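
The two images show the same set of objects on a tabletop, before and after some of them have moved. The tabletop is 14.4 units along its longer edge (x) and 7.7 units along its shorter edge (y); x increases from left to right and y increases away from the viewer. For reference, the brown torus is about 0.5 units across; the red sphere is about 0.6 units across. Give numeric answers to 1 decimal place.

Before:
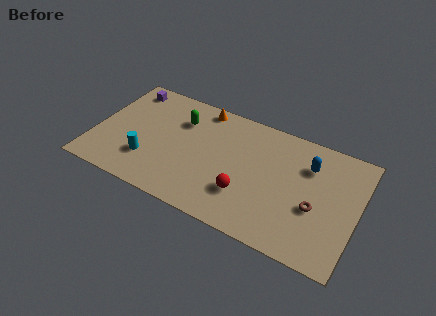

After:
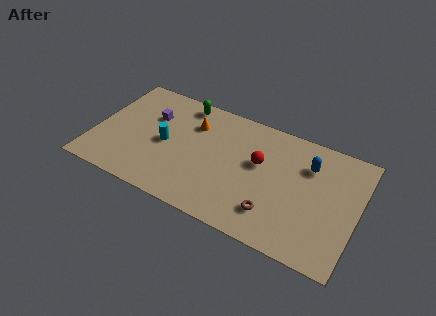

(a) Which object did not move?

the blue capsule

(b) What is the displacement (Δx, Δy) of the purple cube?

(1.6, -1.4)

The purple cube was at about (1.3, 6.6) and moved to about (2.9, 5.2).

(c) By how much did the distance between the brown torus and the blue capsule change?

+1.5

The distance was about 2.6 in the first image and 4.1 in the second, so they moved 1.5 units further apart.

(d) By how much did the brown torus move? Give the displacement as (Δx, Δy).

(-2.1, -1.3)

The brown torus started near (12.2, 3.1) and ended near (10.1, 1.8).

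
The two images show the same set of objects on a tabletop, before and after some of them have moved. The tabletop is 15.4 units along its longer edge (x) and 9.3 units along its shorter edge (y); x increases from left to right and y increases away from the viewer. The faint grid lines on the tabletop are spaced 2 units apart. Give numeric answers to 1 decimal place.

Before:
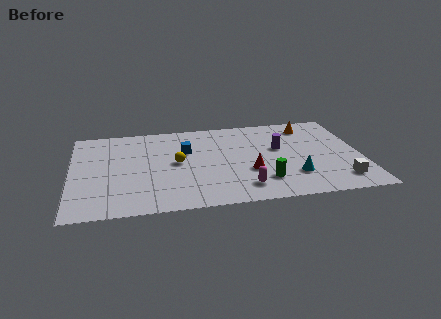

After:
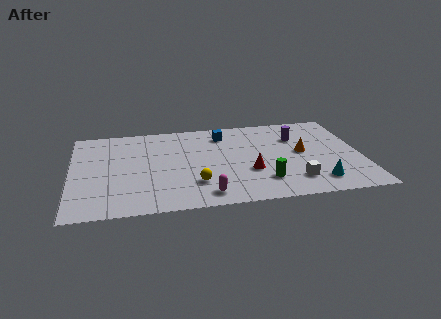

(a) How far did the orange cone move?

2.8

The orange cone was near (12.8, 7.7) before and (12.3, 4.9) after, so it travelled √(0.5² + 2.8²) ≈ 2.8 units.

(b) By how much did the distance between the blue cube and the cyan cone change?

+0.9

They were about 6.6 units apart before and 7.5 after — 0.9 units further apart.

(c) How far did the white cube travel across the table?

2.4

The white cube moved from about (14.1, 1.7) to (11.7, 2.0), a distance of √(2.4² + 0.3²) ≈ 2.4.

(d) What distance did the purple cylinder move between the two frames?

1.5

The purple cylinder moved from about (11.1, 5.5) to (12.1, 6.6), a distance of √(1.0² + 1.1²) ≈ 1.5.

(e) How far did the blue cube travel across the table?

2.6

The blue cube moved from about (6.1, 6.0) to (8.2, 7.5), a distance of √(2.1² + 1.5²) ≈ 2.6.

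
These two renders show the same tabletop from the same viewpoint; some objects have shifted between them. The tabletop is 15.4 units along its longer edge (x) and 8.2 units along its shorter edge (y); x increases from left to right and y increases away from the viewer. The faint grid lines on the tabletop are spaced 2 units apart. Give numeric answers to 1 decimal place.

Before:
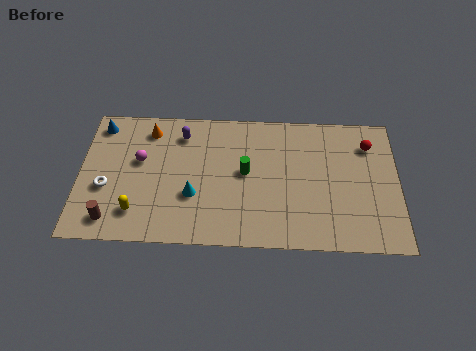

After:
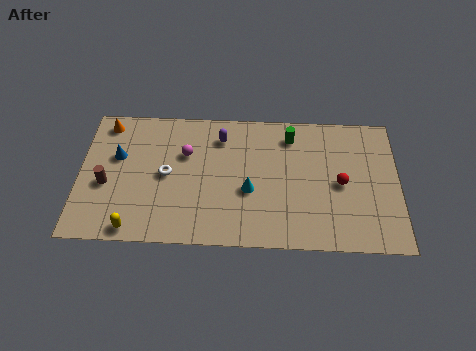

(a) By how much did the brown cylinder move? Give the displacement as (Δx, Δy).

(-0.3, 2.1)

The brown cylinder was at about (1.6, 1.3) and moved to about (1.3, 3.4).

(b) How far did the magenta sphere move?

2.3

The magenta sphere moved from about (2.9, 4.9) to (5.1, 5.4), a distance of √(2.2² + 0.5²) ≈ 2.3.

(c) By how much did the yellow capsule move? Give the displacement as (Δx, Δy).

(-0.1, -1.0)

From the two frames, the yellow capsule sits at roughly (2.8, 1.8) before and (2.7, 0.8) after.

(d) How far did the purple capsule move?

1.9

From (4.9, 6.6) to (6.8, 6.5), the purple capsule covered √(1.9² + 0.1²) ≈ 1.9 units.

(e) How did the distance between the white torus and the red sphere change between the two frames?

-4.7

Before: roughly 13.1 units apart; after: 8.4. That's 4.7 units closer together.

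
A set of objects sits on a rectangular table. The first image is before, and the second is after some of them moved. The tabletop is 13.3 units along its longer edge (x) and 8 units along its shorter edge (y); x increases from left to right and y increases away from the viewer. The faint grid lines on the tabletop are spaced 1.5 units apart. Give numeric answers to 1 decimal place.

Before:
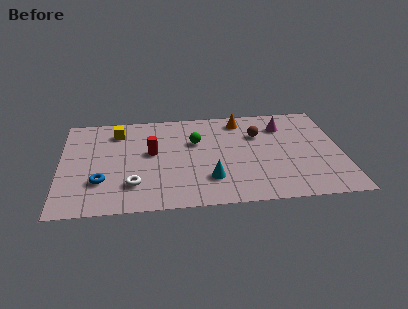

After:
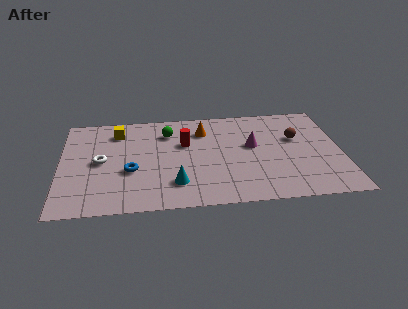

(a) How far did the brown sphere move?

1.9

The brown sphere moved from about (9.4, 5.5) to (11.2, 5.0), a distance of √(1.8² + 0.5²) ≈ 1.9.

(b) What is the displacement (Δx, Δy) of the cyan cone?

(-1.6, -0.2)

From the two frames, the cyan cone sits at roughly (7.0, 2.1) before and (5.4, 1.9) after.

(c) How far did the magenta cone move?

2.1

The magenta cone moved from about (10.6, 6.1) to (9.1, 4.6), a distance of √(1.5² + 1.5²) ≈ 2.1.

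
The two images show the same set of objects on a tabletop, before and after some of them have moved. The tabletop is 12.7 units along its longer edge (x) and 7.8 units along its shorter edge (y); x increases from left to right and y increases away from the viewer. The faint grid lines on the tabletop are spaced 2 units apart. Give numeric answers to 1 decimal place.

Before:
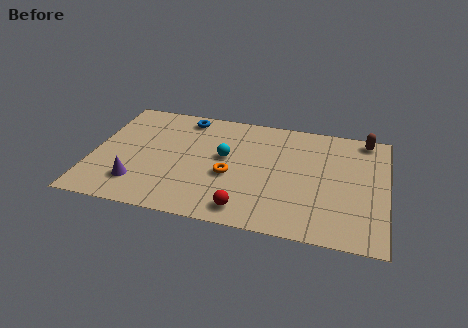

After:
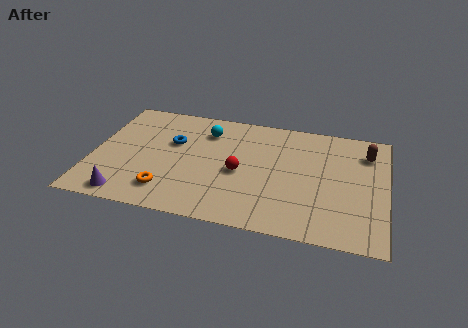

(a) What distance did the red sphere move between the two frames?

2.4

From (6.8, 1.1) to (6.4, 3.5), the red sphere covered √(0.4² + 2.4²) ≈ 2.4 units.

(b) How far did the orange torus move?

3.1

The orange torus was near (6.0, 3.2) before and (3.4, 1.6) after, so it travelled √(2.6² + 1.6²) ≈ 3.1 units.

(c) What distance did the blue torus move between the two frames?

1.9

The blue torus moved from about (3.8, 6.8) to (3.4, 4.9), a distance of √(0.4² + 1.9²) ≈ 1.9.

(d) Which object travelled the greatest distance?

the orange torus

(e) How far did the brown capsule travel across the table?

1.0

The brown capsule moved from about (11.7, 7.0) to (11.8, 6.0), a distance of √(0.1² + 1.0²) ≈ 1.0.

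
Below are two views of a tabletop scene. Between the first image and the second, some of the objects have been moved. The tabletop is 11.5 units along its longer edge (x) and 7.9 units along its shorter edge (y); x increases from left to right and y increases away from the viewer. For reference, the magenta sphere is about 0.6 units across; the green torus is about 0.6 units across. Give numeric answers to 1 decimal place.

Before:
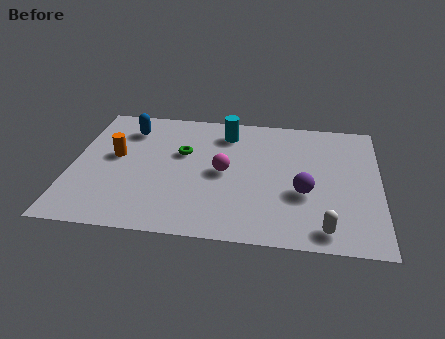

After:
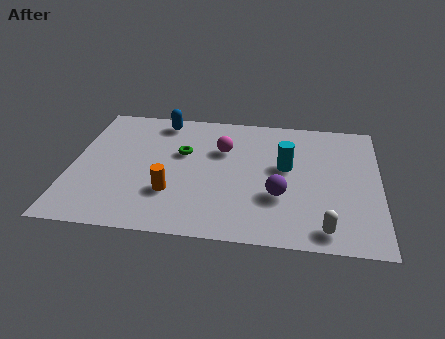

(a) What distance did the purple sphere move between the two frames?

0.9

From (8.7, 3.0) to (7.8, 2.7), the purple sphere covered √(0.9² + 0.3²) ≈ 0.9 units.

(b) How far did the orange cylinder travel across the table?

3.0

The orange cylinder moved from about (1.6, 4.4) to (3.8, 2.4), a distance of √(2.2² + 2.0²) ≈ 3.0.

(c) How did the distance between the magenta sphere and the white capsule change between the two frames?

+1.0

The distance was about 4.8 in the first image and 5.8 in the second, so they moved 1.0 units further apart.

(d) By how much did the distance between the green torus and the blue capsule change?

-0.3

Before: roughly 2.5 units apart; after: 2.2. That's 0.3 units closer together.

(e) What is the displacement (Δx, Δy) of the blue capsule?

(1.2, 0.7)

The blue capsule was at about (2.0, 6.2) and moved to about (3.2, 6.9).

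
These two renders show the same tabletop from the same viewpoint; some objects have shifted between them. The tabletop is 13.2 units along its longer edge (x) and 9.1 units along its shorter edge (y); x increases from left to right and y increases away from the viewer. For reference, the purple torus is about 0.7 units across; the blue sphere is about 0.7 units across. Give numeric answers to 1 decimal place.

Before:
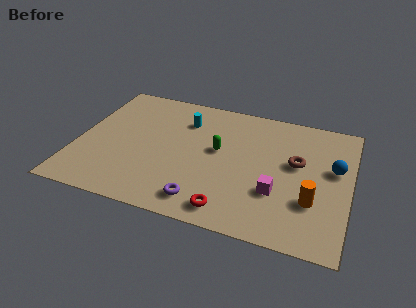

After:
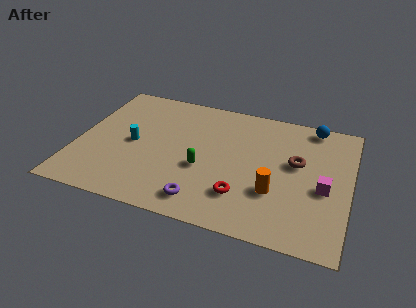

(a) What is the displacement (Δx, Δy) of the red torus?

(0.5, 1.1)

From the two frames, the red torus sits at roughly (7.7, 1.2) before and (8.2, 2.3) after.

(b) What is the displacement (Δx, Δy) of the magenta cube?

(2.2, 0.9)

The magenta cube started near (9.8, 3.0) and ended near (12.0, 3.9).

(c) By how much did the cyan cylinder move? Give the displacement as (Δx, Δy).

(-2.3, -2.4)

The cyan cylinder was at about (5.0, 6.8) and moved to about (2.7, 4.4).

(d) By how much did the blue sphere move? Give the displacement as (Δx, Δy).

(-1.2, 2.8)

From the two frames, the blue sphere sits at roughly (12.4, 5.4) before and (11.2, 8.2) after.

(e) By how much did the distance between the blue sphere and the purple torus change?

+1.1

They were about 7.2 units apart before and 8.3 after — 1.1 units further apart.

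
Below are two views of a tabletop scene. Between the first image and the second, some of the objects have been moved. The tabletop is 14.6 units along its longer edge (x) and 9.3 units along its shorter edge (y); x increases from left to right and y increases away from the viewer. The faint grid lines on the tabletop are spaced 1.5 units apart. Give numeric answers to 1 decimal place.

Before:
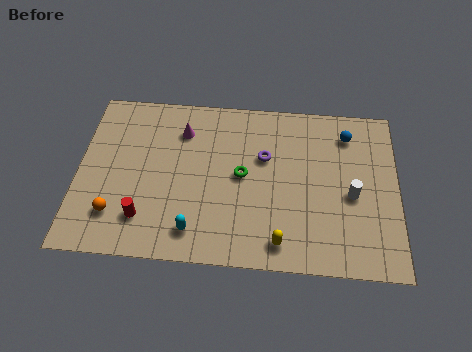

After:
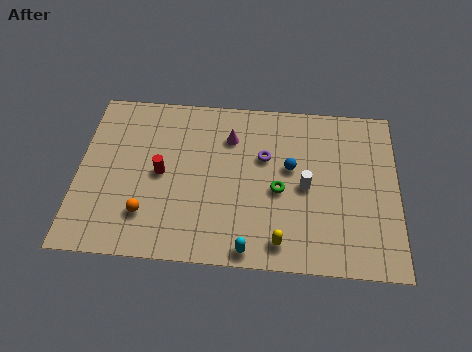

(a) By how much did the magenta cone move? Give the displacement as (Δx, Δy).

(2.2, -0.2)

The magenta cone was at about (4.7, 7.1) and moved to about (6.9, 6.9).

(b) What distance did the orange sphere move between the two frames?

1.4

The orange sphere moved from about (1.8, 2.2) to (3.2, 2.3), a distance of √(1.4² + 0.1²) ≈ 1.4.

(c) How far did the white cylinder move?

2.1

The white cylinder was near (12.5, 4.1) before and (10.4, 4.4) after, so it travelled √(2.1² + 0.3²) ≈ 2.1 units.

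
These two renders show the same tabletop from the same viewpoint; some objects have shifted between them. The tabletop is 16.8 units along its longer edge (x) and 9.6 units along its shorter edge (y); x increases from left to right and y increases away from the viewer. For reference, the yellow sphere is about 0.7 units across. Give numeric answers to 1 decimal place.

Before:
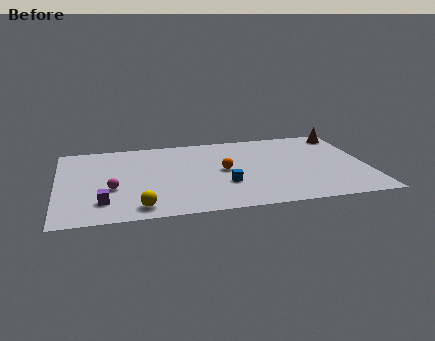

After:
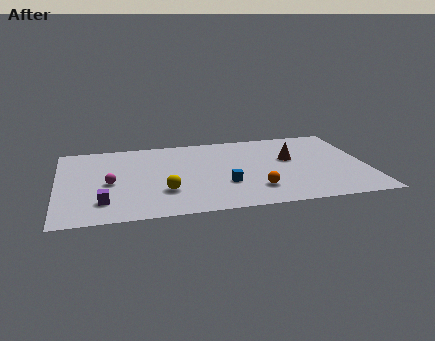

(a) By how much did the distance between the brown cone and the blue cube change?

-4.1

They were about 8.6 units apart before and 4.5 after — 4.1 units closer together.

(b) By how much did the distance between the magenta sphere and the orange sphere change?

+1.9

They were about 6.2 units apart before and 8.1 after — 1.9 units further apart.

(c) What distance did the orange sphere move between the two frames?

3.1

The orange sphere was near (9.0, 4.9) before and (10.6, 2.3) after, so it travelled √(1.6² + 2.6²) ≈ 3.1 units.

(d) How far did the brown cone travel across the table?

4.1

The brown cone moved from about (15.9, 8.3) to (12.7, 5.7), a distance of √(3.2² + 2.6²) ≈ 4.1.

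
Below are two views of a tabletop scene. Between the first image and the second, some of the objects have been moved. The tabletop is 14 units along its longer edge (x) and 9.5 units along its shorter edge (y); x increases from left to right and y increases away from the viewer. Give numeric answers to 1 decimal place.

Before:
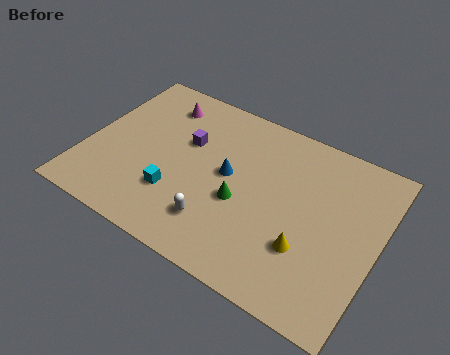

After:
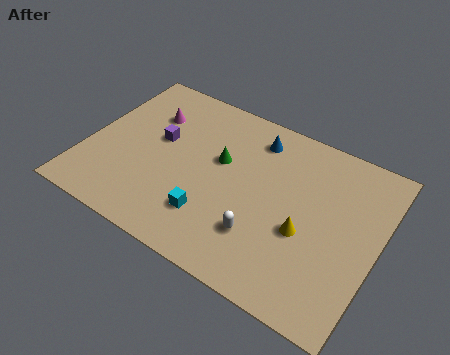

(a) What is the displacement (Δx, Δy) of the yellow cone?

(-0.2, 0.8)

The yellow cone started near (10.9, 3.0) and ended near (10.7, 3.8).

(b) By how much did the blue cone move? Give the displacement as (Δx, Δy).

(0.9, 2.7)

The blue cone started near (6.8, 5.1) and ended near (7.7, 7.8).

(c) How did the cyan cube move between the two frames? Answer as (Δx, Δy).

(1.8, -0.4)

The cyan cube was at about (4.6, 2.8) and moved to about (6.4, 2.4).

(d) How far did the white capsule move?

2.1

The white capsule moved from about (6.7, 2.2) to (8.8, 2.6), a distance of √(2.1² + 0.4²) ≈ 2.1.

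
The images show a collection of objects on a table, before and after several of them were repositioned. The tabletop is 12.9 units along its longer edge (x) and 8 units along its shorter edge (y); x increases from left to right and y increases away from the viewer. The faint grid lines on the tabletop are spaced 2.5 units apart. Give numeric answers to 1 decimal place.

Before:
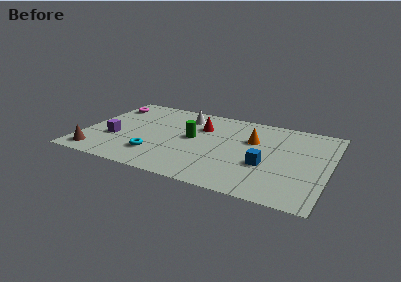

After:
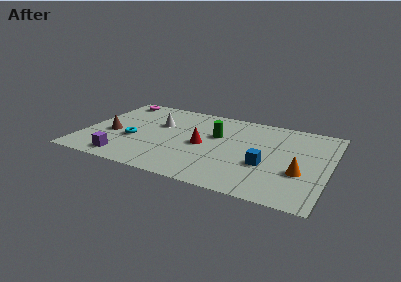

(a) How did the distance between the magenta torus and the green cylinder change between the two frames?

+0.8

They were about 5.2 units apart before and 6.0 after — 0.8 units further apart.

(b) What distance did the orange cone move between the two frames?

3.5

The orange cone moved from about (8.8, 5.2) to (11.5, 2.9), a distance of √(2.7² + 2.3²) ≈ 3.5.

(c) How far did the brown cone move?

2.3

From (1.0, 1.1) to (1.5, 3.3), the brown cone covered √(0.5² + 2.2²) ≈ 2.3 units.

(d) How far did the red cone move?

1.8

From (6.0, 5.6) to (6.3, 3.8), the red cone covered √(0.3² + 1.8²) ≈ 1.8 units.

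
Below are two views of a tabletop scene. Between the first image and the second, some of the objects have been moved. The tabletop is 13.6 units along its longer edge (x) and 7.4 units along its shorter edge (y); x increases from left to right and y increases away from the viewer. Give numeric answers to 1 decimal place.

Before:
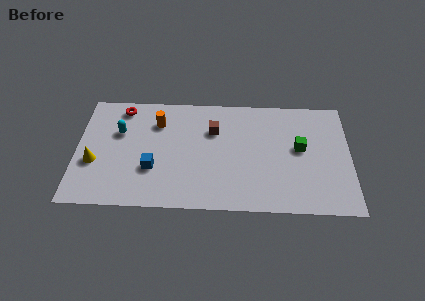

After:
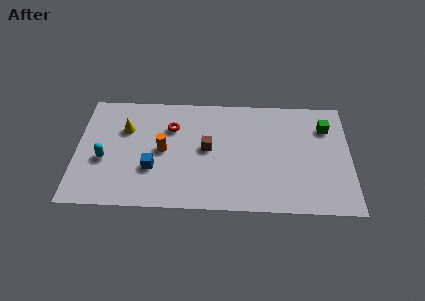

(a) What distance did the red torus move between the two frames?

2.8

The red torus moved from about (2.2, 6.4) to (4.7, 5.2), a distance of √(2.5² + 1.2²) ≈ 2.8.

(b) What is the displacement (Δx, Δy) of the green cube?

(1.3, 1.4)

The green cube was at about (11.1, 4.1) and moved to about (12.4, 5.5).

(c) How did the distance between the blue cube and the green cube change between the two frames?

+1.6

The distance was about 7.5 in the first image and 9.1 in the second, so they moved 1.6 units further apart.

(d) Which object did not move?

the blue cube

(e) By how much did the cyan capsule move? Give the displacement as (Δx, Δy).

(-0.7, -1.8)

The cyan capsule was at about (2.1, 4.8) and moved to about (1.4, 3.0).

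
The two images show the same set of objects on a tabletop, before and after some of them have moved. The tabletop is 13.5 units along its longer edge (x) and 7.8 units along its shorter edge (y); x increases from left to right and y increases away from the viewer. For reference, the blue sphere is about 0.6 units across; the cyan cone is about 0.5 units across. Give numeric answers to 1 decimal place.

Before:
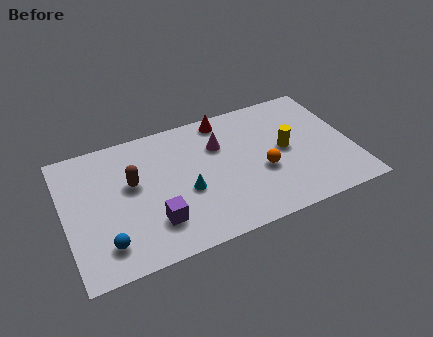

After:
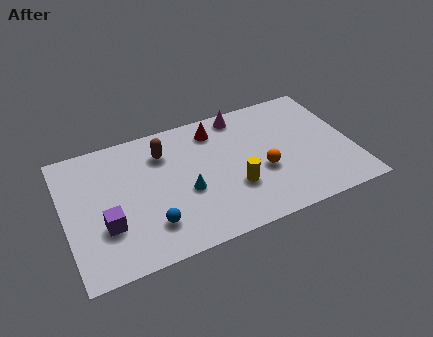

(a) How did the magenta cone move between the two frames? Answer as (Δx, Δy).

(1.2, 1.5)

From the two frames, the magenta cone sits at roughly (7.4, 5.4) before and (8.6, 6.9) after.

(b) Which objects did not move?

the cyan cone and the orange sphere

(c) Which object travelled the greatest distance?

the yellow cylinder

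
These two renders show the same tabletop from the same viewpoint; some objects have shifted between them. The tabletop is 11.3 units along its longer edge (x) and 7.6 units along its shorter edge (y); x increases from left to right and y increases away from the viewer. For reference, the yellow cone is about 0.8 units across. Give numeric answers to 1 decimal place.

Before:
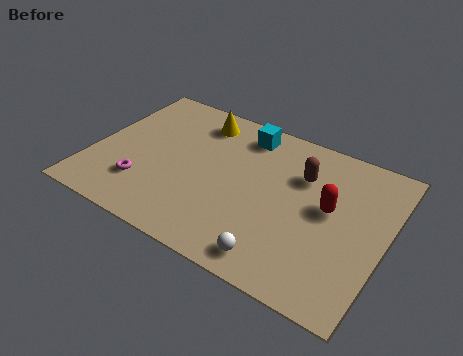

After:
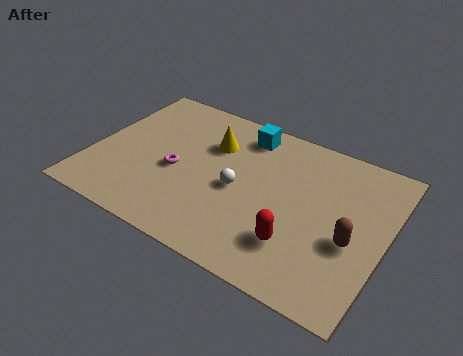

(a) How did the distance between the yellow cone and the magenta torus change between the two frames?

-2.3

The distance was about 4.6 in the first image and 2.3 in the second, so they moved 2.3 units closer together.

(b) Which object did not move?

the cyan cube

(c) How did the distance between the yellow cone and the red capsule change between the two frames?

-0.8

They were about 5.8 units apart before and 5.0 after — 0.8 units closer together.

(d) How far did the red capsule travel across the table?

2.4

The red capsule was near (9.1, 4.2) before and (8.2, 2.0) after, so it travelled √(0.9² + 2.2²) ≈ 2.4 units.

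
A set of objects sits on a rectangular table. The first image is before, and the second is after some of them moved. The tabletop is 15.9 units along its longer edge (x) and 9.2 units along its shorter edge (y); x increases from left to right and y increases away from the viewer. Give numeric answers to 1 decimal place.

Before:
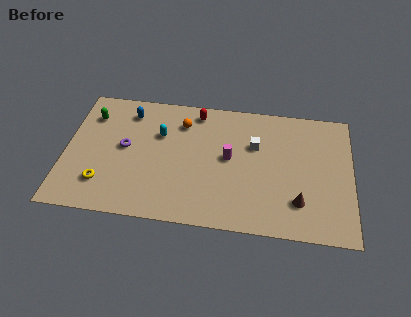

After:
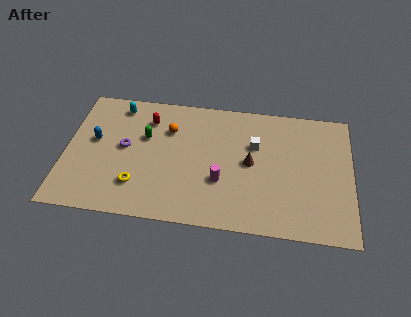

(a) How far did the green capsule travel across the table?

3.3

From (1.3, 7.0) to (4.4, 5.8), the green capsule covered √(3.1² + 1.2²) ≈ 3.3 units.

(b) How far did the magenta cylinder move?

1.7

The magenta cylinder moved from about (9.1, 4.9) to (8.7, 3.2), a distance of √(0.4² + 1.7²) ≈ 1.7.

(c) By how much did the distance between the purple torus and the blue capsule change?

-0.9

The distance was about 2.6 in the first image and 1.7 in the second, so they moved 0.9 units closer together.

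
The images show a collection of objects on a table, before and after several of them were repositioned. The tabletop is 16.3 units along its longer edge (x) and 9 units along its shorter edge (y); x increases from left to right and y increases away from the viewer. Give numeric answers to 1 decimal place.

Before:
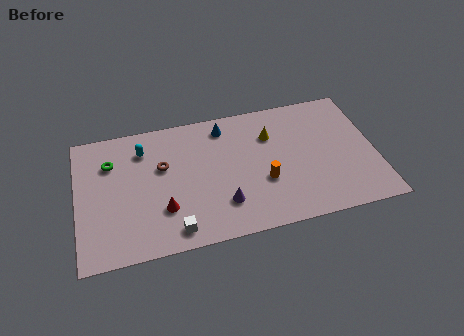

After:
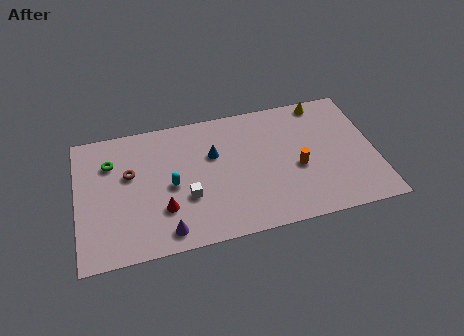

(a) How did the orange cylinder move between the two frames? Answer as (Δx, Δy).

(1.9, 0.5)

The orange cylinder started near (10.1, 3.3) and ended near (12.0, 3.8).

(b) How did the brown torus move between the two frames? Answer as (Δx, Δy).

(-1.8, -0.1)

The brown torus started near (4.7, 5.6) and ended near (2.9, 5.5).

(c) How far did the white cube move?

2.2

The white cube moved from about (5.1, 1.2) to (5.9, 3.2), a distance of √(0.8² + 2.0²) ≈ 2.2.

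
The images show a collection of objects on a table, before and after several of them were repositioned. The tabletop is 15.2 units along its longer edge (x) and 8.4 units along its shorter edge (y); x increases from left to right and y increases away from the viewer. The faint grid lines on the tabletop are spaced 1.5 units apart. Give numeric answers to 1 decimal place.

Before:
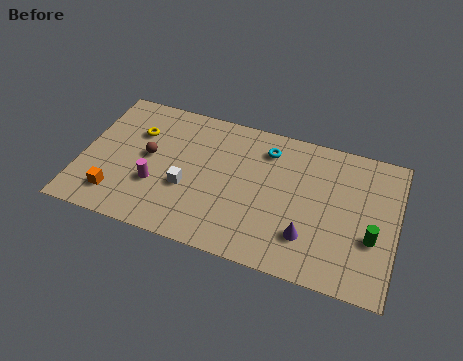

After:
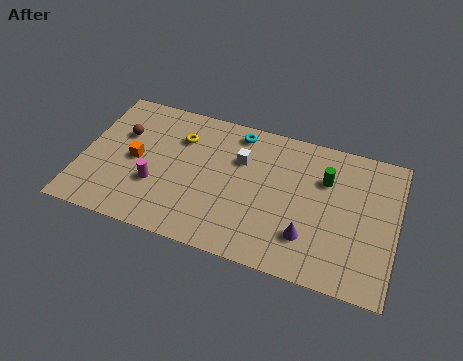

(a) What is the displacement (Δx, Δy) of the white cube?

(2.4, 2.5)

The white cube started near (5.2, 3.2) and ended near (7.6, 5.7).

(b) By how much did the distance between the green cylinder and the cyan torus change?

-1.8

They were about 6.4 units apart before and 4.6 after — 1.8 units closer together.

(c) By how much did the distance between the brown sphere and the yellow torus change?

+1.4

They were about 1.5 units apart before and 2.9 after — 1.4 units further apart.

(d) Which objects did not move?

the magenta cylinder and the purple cone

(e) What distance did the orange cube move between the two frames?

2.5

The orange cube moved from about (1.9, 1.7) to (2.6, 4.1), a distance of √(0.7² + 2.4²) ≈ 2.5.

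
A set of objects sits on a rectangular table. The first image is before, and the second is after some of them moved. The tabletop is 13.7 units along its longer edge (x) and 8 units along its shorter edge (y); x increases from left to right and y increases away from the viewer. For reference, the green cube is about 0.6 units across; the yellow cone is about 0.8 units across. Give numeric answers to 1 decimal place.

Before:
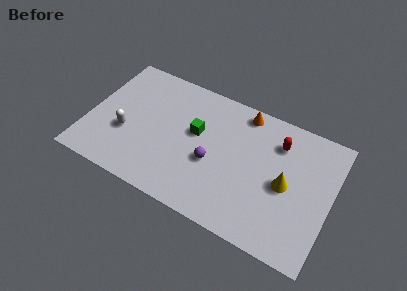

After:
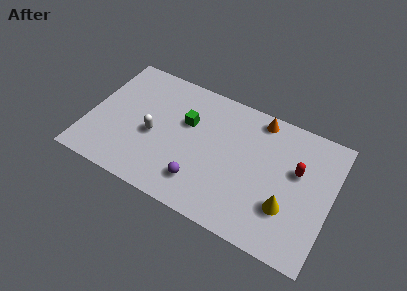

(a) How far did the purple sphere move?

1.6

The purple sphere was near (7.1, 3.3) before and (6.6, 1.8) after, so it travelled √(0.5² + 1.5²) ≈ 1.6 units.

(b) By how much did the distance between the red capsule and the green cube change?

+1.6

The distance was about 4.7 in the first image and 6.3 in the second, so they moved 1.6 units further apart.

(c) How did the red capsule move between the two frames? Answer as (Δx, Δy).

(1.2, -1.2)

The red capsule was at about (10.5, 6.1) and moved to about (11.7, 4.9).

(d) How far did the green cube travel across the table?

0.7

The green cube moved from about (6.0, 4.7) to (5.4, 5.1), a distance of √(0.6² + 0.4²) ≈ 0.7.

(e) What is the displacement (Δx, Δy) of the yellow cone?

(0.2, -1.3)

From the two frames, the yellow cone sits at roughly (11.2, 3.8) before and (11.4, 2.5) after.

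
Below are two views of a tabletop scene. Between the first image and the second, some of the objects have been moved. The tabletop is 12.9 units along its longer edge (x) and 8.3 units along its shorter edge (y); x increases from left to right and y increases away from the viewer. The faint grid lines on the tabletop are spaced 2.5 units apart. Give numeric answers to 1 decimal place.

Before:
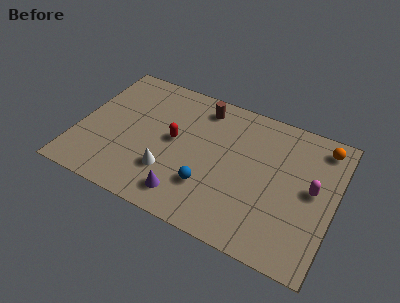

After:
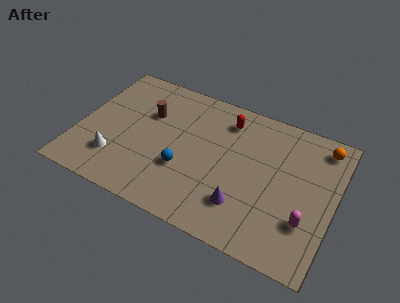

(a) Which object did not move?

the orange sphere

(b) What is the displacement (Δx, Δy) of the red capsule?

(2.4, 2.3)

The red capsule started near (4.8, 4.4) and ended near (7.2, 6.7).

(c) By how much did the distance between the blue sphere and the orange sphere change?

+0.7

The distance was about 7.0 in the first image and 7.7 in the second, so they moved 0.7 units further apart.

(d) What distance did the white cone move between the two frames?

2.7

From (4.8, 2.4) to (2.1, 2.1), the white cone covered √(2.7² + 0.3²) ≈ 2.7 units.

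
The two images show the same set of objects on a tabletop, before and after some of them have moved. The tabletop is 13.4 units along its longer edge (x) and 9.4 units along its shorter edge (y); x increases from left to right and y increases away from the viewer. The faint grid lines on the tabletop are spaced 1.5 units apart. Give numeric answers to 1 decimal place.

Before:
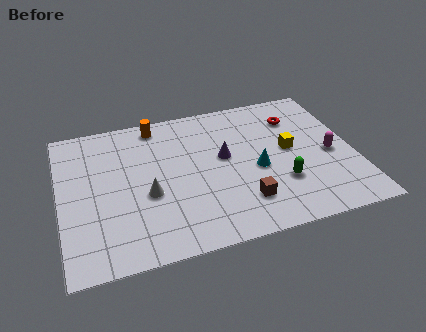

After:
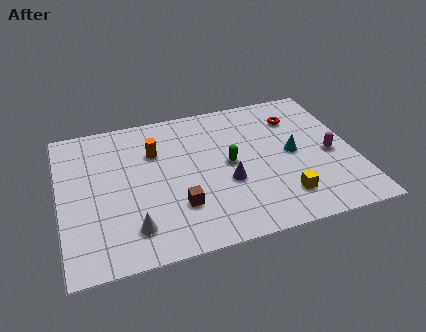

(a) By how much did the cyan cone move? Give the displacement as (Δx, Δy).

(1.7, 0.6)

From the two frames, the cyan cone sits at roughly (8.9, 4.1) before and (10.6, 4.7) after.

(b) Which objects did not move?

the magenta capsule and the red torus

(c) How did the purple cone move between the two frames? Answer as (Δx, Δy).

(0.0, -1.7)

The purple cone was at about (7.5, 5.3) and moved to about (7.5, 3.6).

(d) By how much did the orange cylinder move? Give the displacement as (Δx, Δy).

(-0.2, -1.8)

The orange cylinder was at about (4.6, 8.3) and moved to about (4.4, 6.5).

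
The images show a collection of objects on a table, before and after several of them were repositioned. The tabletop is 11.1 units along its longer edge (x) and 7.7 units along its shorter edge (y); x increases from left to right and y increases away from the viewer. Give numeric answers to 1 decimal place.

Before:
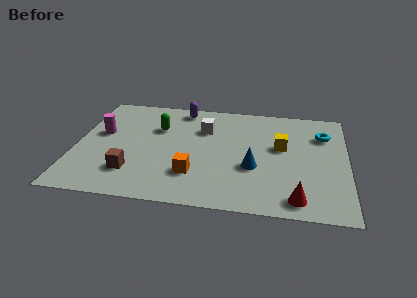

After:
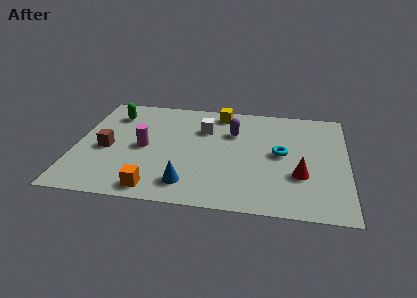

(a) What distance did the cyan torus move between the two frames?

2.3

The cyan torus moved from about (10.1, 5.6) to (8.4, 4.0), a distance of √(1.7² + 1.6²) ≈ 2.3.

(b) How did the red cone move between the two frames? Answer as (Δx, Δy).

(0.1, 1.6)

The red cone started near (9.1, 1.0) and ended near (9.2, 2.6).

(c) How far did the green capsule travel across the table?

2.1

The green capsule moved from about (3.3, 5.2) to (1.4, 6.0), a distance of √(1.9² + 0.8²) ≈ 2.1.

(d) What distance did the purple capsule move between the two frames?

2.7

The purple capsule moved from about (4.2, 6.8) to (6.4, 5.3), a distance of √(2.2² + 1.5²) ≈ 2.7.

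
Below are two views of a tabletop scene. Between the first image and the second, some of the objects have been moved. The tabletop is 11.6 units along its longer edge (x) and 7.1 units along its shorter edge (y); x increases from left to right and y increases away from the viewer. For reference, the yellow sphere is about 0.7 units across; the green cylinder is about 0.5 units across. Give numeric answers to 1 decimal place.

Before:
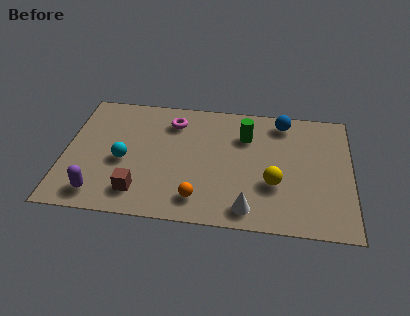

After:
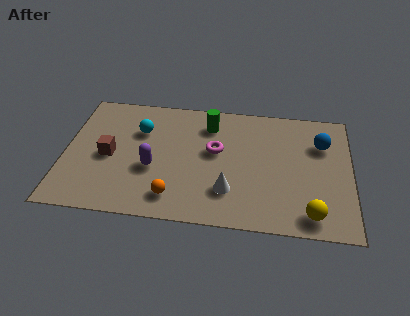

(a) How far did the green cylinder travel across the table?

1.6

The green cylinder moved from about (7.3, 5.1) to (5.8, 5.6), a distance of √(1.5² + 0.5²) ≈ 1.6.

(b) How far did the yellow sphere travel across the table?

2.1

The yellow sphere was near (8.5, 2.5) before and (10.0, 1.0) after, so it travelled √(1.5² + 1.5²) ≈ 2.1 units.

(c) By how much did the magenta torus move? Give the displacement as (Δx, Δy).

(1.8, -1.5)

The magenta torus started near (4.3, 5.6) and ended near (6.1, 4.1).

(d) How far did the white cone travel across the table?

1.2

The white cone was near (7.5, 1.0) before and (6.7, 1.9) after, so it travelled √(0.8² + 0.9²) ≈ 1.2 units.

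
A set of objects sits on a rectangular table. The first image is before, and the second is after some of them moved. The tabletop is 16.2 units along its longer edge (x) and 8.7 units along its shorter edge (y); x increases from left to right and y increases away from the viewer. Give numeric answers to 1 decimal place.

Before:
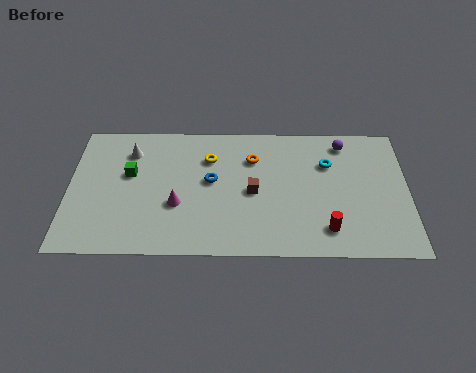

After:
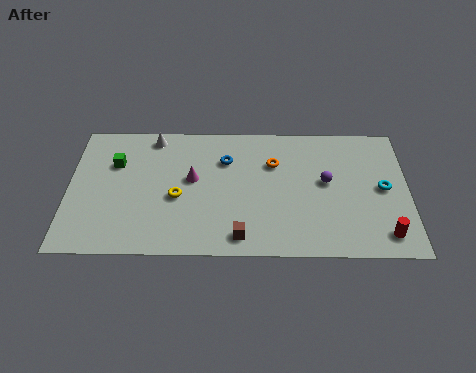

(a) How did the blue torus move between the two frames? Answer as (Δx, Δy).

(0.7, 1.4)

The blue torus started near (6.8, 4.8) and ended near (7.5, 6.2).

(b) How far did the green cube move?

1.0

The green cube moved from about (2.9, 5.2) to (2.2, 5.9), a distance of √(0.7² + 0.7²) ≈ 1.0.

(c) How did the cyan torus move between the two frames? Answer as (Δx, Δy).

(2.6, -1.6)

The cyan torus started near (12.4, 6.0) and ended near (15.0, 4.4).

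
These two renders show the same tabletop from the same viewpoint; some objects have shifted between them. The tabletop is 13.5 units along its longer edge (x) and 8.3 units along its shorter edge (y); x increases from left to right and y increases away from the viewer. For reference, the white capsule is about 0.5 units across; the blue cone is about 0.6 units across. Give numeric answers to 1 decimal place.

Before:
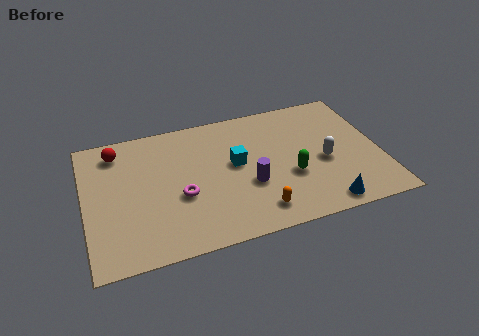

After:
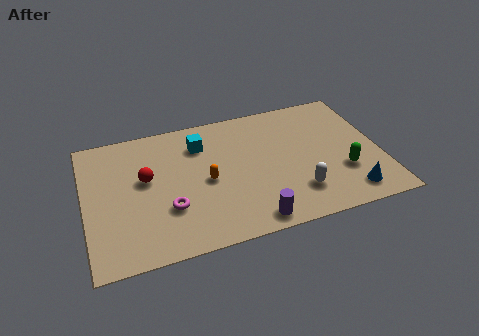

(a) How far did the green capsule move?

2.4

The green capsule was near (9.3, 3.1) before and (11.7, 2.7) after, so it travelled √(2.4² + 0.4²) ≈ 2.4 units.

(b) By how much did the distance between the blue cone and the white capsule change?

-0.3

They were about 2.7 units apart before and 2.4 after — 0.3 units closer together.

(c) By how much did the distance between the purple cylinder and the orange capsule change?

+1.8

Before: roughly 1.7 units apart; after: 3.5. That's 1.8 units further apart.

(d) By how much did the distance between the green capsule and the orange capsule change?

+3.9

The distance was about 2.4 in the first image and 6.3 in the second, so they moved 3.9 units further apart.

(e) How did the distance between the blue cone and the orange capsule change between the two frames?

+3.8

Before: roughly 3.0 units apart; after: 6.8. That's 3.8 units further apart.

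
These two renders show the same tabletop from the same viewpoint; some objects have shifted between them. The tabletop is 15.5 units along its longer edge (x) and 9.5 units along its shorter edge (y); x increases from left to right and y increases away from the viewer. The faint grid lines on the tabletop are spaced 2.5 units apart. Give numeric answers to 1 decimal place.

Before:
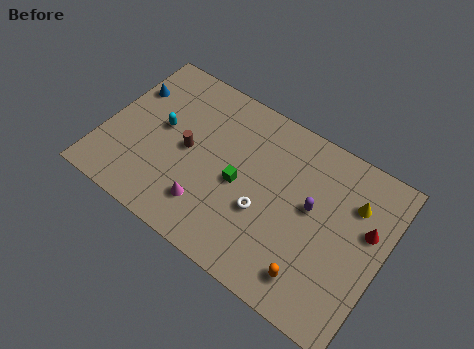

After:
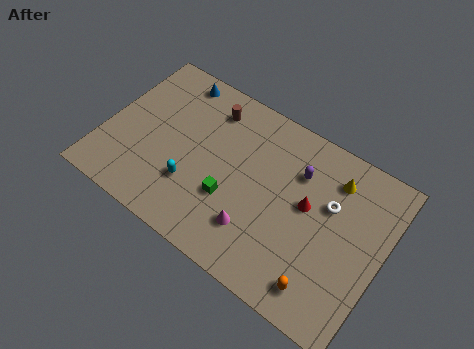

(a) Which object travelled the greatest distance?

the white torus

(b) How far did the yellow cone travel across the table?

1.4

From (13.6, 6.8) to (12.4, 7.5), the yellow cone covered √(1.2² + 0.7²) ≈ 1.4 units.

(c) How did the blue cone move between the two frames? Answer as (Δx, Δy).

(2.2, 1.8)

The blue cone started near (0.9, 6.6) and ended near (3.1, 8.4).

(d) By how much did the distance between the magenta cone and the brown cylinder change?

+3.4

Before: roughly 3.0 units apart; after: 6.4. That's 3.4 units further apart.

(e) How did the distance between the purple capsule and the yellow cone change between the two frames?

-0.6

Before: roughly 2.6 units apart; after: 2.0. That's 0.6 units closer together.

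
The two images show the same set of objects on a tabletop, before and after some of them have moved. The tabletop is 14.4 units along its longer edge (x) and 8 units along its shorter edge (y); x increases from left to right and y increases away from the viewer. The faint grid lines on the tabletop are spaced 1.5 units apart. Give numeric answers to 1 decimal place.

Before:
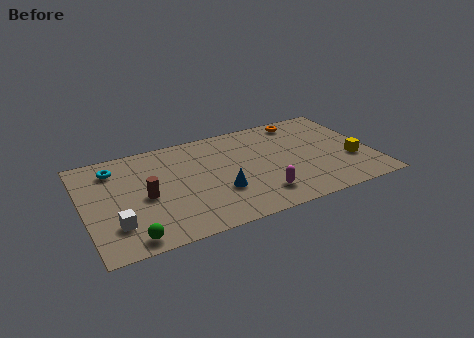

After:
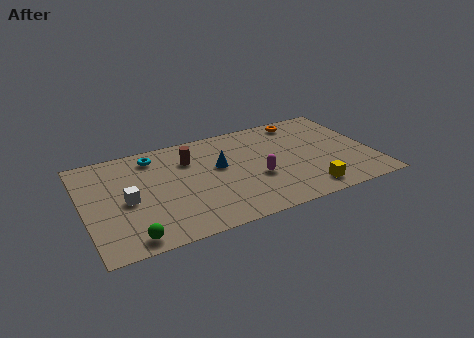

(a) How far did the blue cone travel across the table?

2.0

The blue cone moved from about (6.6, 2.7) to (6.8, 4.7), a distance of √(0.2² + 2.0²) ≈ 2.0.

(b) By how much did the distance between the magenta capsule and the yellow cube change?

-1.9

The distance was about 4.9 in the first image and 3.0 in the second, so they moved 1.9 units closer together.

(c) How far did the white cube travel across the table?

1.7

The white cube was near (1.4, 2.1) before and (2.1, 3.7) after, so it travelled √(0.7² + 1.6²) ≈ 1.7 units.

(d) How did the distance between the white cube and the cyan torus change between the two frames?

-0.9

They were about 4.3 units apart before and 3.4 after — 0.9 units closer together.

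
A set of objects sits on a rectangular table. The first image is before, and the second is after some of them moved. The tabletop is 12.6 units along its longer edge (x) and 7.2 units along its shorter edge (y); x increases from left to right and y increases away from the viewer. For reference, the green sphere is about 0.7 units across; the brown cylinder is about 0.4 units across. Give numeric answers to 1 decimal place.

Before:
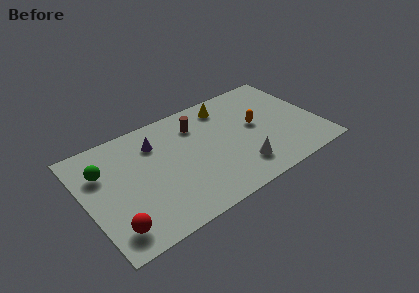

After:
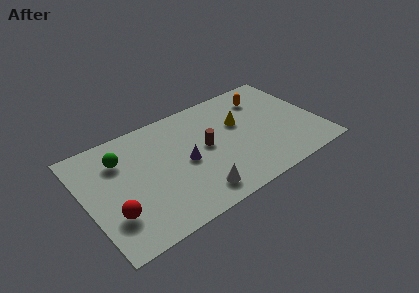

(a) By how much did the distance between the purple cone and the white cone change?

-3.3

They were about 5.5 units apart before and 2.2 after — 3.3 units closer together.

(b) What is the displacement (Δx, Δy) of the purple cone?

(1.3, -2.0)

The purple cone was at about (4.0, 5.4) and moved to about (5.3, 3.4).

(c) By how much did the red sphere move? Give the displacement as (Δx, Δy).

(0.1, 0.8)

The red sphere started near (1.1, 1.3) and ended near (1.2, 2.1).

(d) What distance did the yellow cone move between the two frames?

1.6

The yellow cone moved from about (8.0, 6.0) to (8.5, 4.5), a distance of √(0.5² + 1.5²) ≈ 1.6.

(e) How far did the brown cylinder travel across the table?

1.7

The brown cylinder moved from about (6.3, 5.5) to (6.5, 3.8), a distance of √(0.2² + 1.7²) ≈ 1.7.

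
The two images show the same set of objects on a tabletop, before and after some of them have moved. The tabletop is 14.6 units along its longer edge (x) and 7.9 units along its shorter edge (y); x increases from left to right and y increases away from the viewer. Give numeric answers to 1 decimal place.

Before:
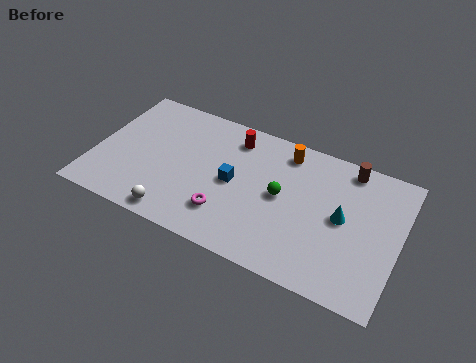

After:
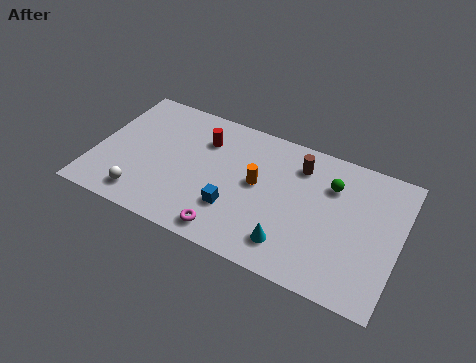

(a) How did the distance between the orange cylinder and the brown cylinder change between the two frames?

-0.4

They were about 3.0 units apart before and 2.6 after — 0.4 units closer together.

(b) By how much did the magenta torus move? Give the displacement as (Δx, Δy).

(0.2, -1.0)

The magenta torus started near (6.6, 2.0) and ended near (6.8, 1.0).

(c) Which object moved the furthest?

the cyan cone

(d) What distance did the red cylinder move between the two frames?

1.6

The red cylinder was near (6.4, 6.5) before and (5.0, 5.8) after, so it travelled √(1.4² + 0.7²) ≈ 1.6 units.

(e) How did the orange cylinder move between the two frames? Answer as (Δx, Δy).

(-1.1, -2.4)

From the two frames, the orange cylinder sits at roughly (8.9, 6.7) before and (7.8, 4.3) after.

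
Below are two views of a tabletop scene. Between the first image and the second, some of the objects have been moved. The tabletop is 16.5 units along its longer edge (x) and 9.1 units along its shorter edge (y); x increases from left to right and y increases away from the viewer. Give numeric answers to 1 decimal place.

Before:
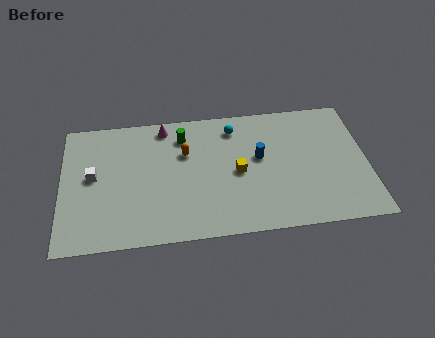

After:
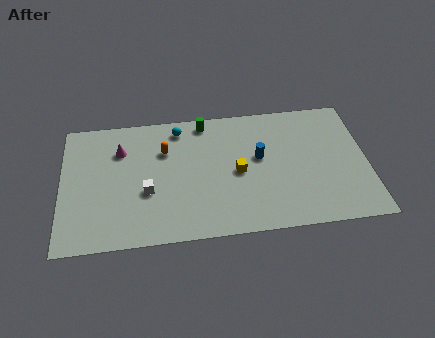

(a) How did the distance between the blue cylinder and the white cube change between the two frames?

-2.7

The distance was about 9.0 in the first image and 6.3 in the second, so they moved 2.7 units closer together.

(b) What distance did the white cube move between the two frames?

3.2

From (1.7, 4.9) to (4.6, 3.5), the white cube covered √(2.9² + 1.4²) ≈ 3.2 units.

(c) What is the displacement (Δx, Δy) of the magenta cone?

(-2.4, -1.4)

The magenta cone started near (5.6, 8.0) and ended near (3.2, 6.6).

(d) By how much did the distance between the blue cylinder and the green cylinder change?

-0.5

They were about 4.6 units apart before and 4.1 after — 0.5 units closer together.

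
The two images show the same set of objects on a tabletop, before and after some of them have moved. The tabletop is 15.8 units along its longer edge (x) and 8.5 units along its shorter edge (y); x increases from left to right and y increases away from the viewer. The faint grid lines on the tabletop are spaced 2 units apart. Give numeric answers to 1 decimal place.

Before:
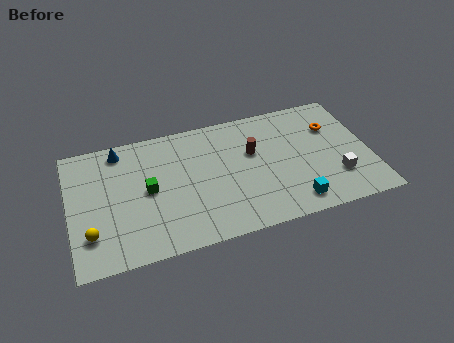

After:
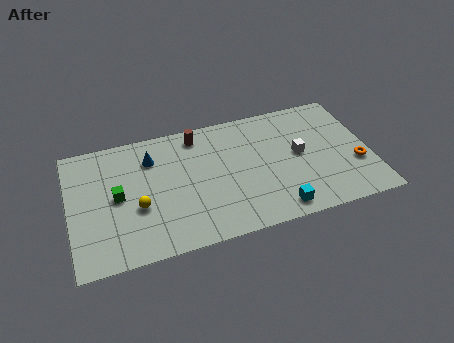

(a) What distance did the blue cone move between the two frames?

1.9

From (2.8, 7.4) to (4.4, 6.4), the blue cone covered √(1.6² + 1.0²) ≈ 1.9 units.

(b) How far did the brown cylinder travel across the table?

3.4

From (9.7, 5.3) to (6.9, 7.3), the brown cylinder covered √(2.8² + 2.0²) ≈ 3.4 units.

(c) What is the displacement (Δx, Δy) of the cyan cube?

(-0.9, -0.2)

The cyan cube started near (11.5, 1.3) and ended near (10.6, 1.1).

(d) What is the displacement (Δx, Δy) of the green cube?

(-1.6, 0.0)

From the two frames, the green cube sits at roughly (4.1, 4.3) before and (2.5, 4.3) after.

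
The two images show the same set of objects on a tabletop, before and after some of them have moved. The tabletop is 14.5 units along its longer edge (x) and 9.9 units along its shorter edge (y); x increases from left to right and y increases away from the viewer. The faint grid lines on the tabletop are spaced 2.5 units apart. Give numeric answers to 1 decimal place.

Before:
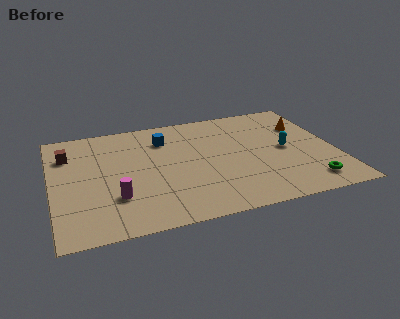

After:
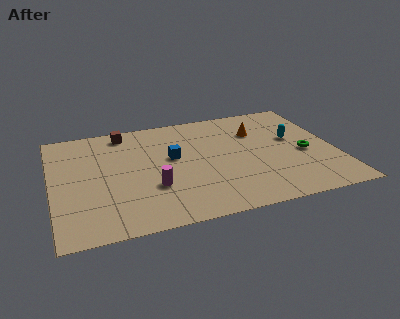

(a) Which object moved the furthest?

the brown cube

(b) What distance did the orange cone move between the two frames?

2.5

From (13.2, 6.9) to (10.7, 7.0), the orange cone covered √(2.5² + 0.1²) ≈ 2.5 units.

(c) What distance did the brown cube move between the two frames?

3.3

From (0.9, 7.3) to (3.9, 8.7), the brown cube covered √(3.0² + 1.4²) ≈ 3.3 units.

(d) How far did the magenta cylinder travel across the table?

1.9

The magenta cylinder moved from about (3.1, 2.9) to (5.0, 3.3), a distance of √(1.9² + 0.4²) ≈ 1.9.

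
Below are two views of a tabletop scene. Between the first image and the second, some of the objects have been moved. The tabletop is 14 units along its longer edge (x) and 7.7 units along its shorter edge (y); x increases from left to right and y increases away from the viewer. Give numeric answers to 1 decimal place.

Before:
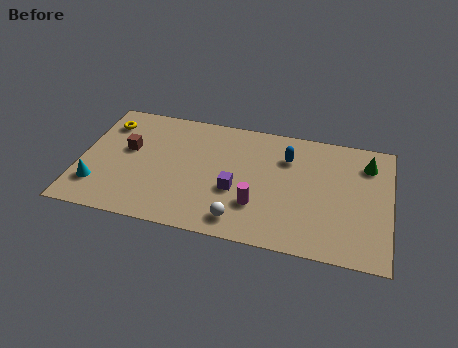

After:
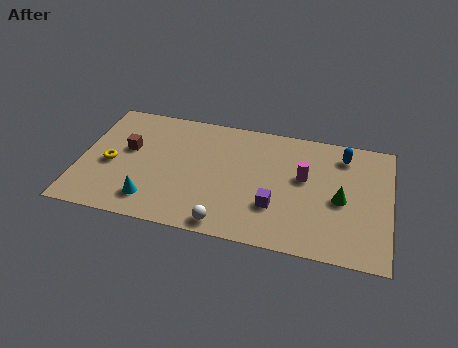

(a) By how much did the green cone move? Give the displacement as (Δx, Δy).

(-1.1, -2.5)

From the two frames, the green cone sits at roughly (12.9, 6.0) before and (11.8, 3.5) after.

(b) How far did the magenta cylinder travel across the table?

3.0

From (8.1, 2.3) to (10.1, 4.5), the magenta cylinder covered √(2.0² + 2.2²) ≈ 3.0 units.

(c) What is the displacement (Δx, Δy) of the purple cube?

(1.8, -0.6)

From the two frames, the purple cube sits at roughly (7.1, 3.0) before and (8.9, 2.4) after.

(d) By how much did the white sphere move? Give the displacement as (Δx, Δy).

(-0.6, -0.4)

From the two frames, the white sphere sits at roughly (7.4, 1.2) before and (6.8, 0.8) after.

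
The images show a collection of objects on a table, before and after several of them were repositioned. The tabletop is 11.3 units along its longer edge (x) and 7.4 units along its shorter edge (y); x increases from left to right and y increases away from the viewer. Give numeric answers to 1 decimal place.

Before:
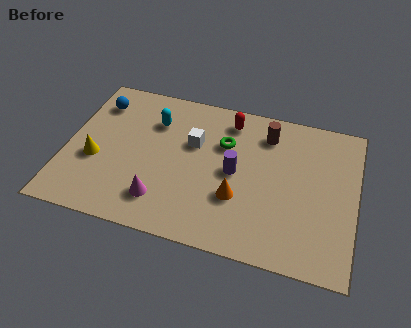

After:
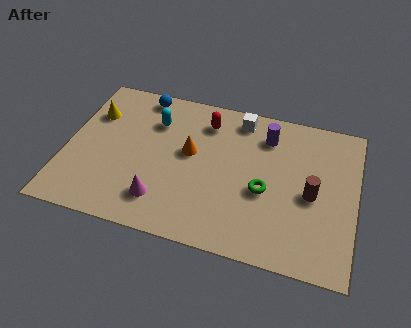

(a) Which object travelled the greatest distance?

the brown cylinder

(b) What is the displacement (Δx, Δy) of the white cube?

(1.7, 1.7)

The white cube started near (4.9, 4.7) and ended near (6.6, 6.4).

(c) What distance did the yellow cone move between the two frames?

2.3

From (1.2, 2.9) to (0.9, 5.2), the yellow cone covered √(0.3² + 2.3²) ≈ 2.3 units.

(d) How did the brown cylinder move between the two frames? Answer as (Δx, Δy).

(1.9, -2.5)

The brown cylinder was at about (7.7, 5.9) and moved to about (9.6, 3.4).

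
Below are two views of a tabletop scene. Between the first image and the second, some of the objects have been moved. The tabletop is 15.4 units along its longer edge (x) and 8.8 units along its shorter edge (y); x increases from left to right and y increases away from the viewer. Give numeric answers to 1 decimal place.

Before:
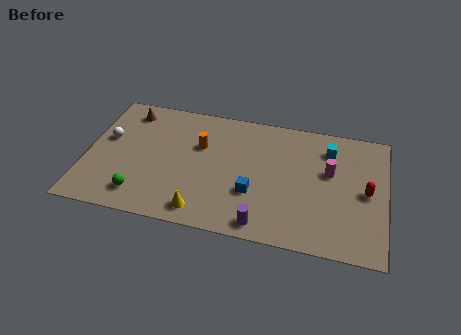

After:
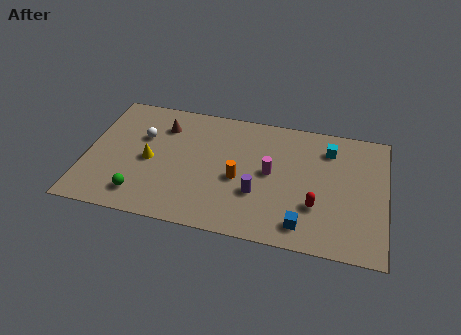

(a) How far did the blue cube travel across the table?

3.1

From (8.7, 3.0) to (11.3, 1.4), the blue cube covered √(2.6² + 1.6²) ≈ 3.1 units.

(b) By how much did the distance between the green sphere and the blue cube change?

+2.4

Before: roughly 5.9 units apart; after: 8.3. That's 2.4 units further apart.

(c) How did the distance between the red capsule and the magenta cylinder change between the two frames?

+0.9

The distance was about 2.1 in the first image and 3.0 in the second, so they moved 0.9 units further apart.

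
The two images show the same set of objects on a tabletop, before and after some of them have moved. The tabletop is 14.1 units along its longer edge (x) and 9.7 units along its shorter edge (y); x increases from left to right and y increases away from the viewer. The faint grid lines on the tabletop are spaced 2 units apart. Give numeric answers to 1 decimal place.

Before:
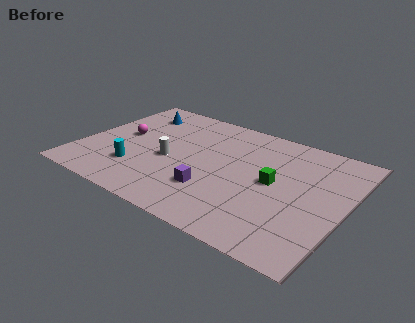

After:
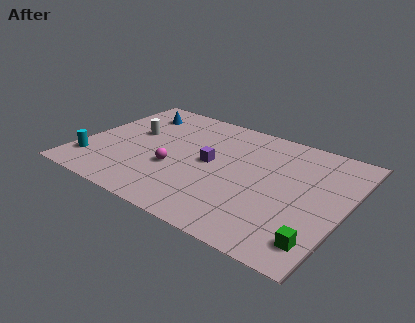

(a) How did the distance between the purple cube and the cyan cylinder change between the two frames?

+2.6

Before: roughly 4.1 units apart; after: 6.7. That's 2.6 units further apart.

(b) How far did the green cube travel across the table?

4.4

From (10.3, 5.0) to (13.2, 1.7), the green cube covered √(2.9² + 3.3²) ≈ 4.4 units.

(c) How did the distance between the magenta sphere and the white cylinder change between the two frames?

+0.4

They were about 3.0 units apart before and 3.4 after — 0.4 units further apart.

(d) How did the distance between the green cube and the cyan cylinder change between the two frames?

+4.9

Before: roughly 7.4 units apart; after: 12.3. That's 4.9 units further apart.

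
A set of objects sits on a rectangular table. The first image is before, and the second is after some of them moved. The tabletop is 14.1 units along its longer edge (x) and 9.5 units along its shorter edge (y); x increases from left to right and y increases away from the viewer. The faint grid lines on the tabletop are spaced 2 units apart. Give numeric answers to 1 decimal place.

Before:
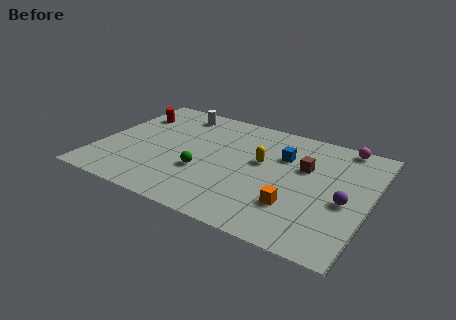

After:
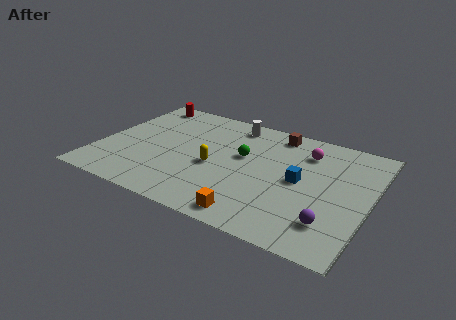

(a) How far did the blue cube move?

2.0

From (9.4, 6.5) to (10.5, 4.8), the blue cube covered √(1.1² + 1.7²) ≈ 2.0 units.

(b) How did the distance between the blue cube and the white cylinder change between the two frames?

-0.9

Before: roughly 6.1 units apart; after: 5.2. That's 0.9 units closer together.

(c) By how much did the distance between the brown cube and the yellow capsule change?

+2.7

Before: roughly 2.3 units apart; after: 5.0. That's 2.7 units further apart.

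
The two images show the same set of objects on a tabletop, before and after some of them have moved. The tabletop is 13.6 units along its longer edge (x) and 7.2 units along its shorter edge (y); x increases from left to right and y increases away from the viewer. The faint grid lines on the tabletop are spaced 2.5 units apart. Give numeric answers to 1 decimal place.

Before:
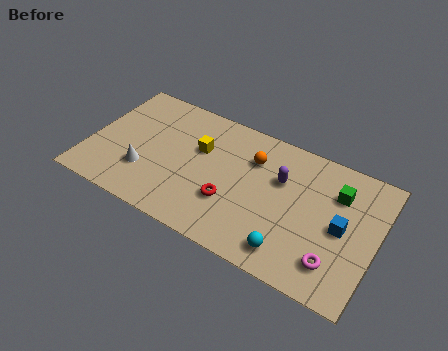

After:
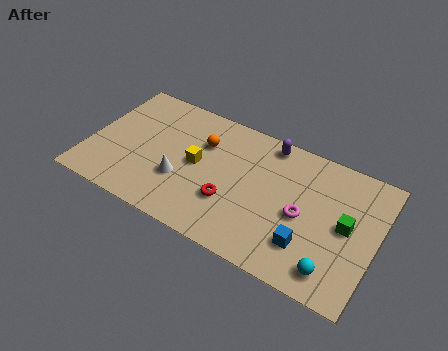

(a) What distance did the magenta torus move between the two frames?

2.4

The magenta torus moved from about (11.9, 1.6) to (10.2, 3.3), a distance of √(1.7² + 1.7²) ≈ 2.4.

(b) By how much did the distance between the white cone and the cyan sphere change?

+0.3

Before: roughly 7.2 units apart; after: 7.5. That's 0.3 units further apart.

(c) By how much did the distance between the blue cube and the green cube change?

+0.7

They were about 1.7 units apart before and 2.4 after — 0.7 units further apart.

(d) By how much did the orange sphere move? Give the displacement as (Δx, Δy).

(-2.4, -0.2)

The orange sphere was at about (7.6, 5.2) and moved to about (5.2, 5.0).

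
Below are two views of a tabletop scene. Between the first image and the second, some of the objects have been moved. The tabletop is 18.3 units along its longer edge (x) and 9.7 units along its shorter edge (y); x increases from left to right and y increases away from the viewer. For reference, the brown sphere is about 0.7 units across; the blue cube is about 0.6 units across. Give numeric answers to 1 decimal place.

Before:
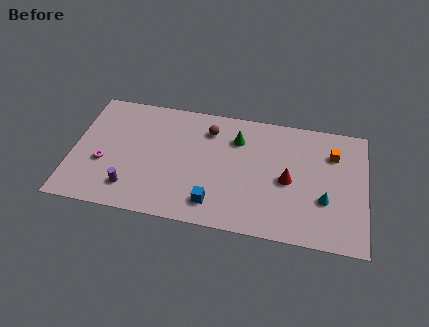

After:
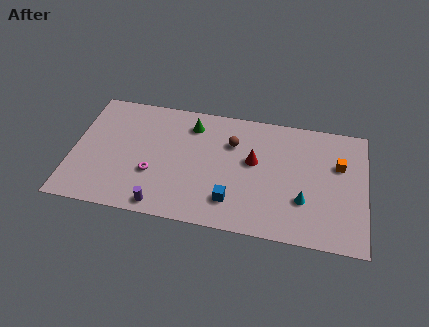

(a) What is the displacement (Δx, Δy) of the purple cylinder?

(2.0, -1.0)

The purple cylinder was at about (3.8, 2.0) and moved to about (5.8, 1.0).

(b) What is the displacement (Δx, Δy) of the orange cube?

(0.4, -0.8)

The orange cube started near (16.2, 7.1) and ended near (16.6, 6.3).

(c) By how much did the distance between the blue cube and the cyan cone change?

-2.5

They were about 7.0 units apart before and 4.5 after — 2.5 units closer together.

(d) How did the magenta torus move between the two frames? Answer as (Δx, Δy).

(3.1, -0.3)

From the two frames, the magenta torus sits at roughly (2.0, 3.7) before and (5.1, 3.4) after.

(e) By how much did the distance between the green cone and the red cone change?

+0.3

The distance was about 4.3 in the first image and 4.6 in the second, so they moved 0.3 units further apart.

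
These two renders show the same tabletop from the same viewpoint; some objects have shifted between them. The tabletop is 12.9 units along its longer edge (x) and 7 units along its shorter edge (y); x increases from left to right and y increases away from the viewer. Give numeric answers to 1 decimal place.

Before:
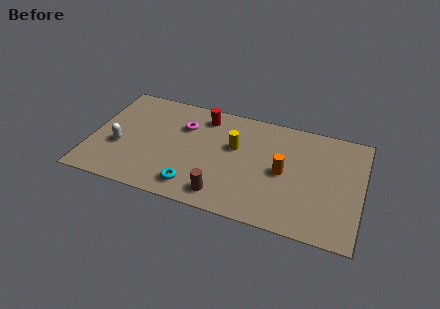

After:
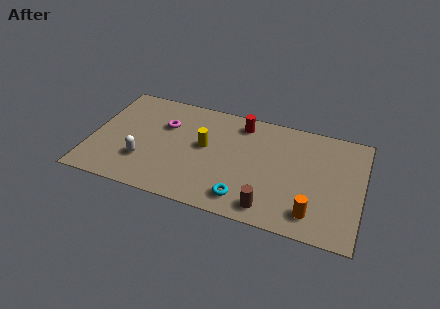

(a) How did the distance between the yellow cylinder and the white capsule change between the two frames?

-2.3

The distance was about 5.6 in the first image and 3.3 in the second, so they moved 2.3 units closer together.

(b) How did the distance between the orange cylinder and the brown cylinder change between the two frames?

-1.5

The distance was about 3.5 in the first image and 2.0 in the second, so they moved 1.5 units closer together.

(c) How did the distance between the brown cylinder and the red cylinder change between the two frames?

+0.3

The distance was about 4.9 in the first image and 5.2 in the second, so they moved 0.3 units further apart.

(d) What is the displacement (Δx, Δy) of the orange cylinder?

(1.5, -2.1)

The orange cylinder was at about (9.2, 3.4) and moved to about (10.7, 1.3).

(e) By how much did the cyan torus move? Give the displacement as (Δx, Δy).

(2.4, 0.0)

The cyan torus started near (5.1, 1.2) and ended near (7.5, 1.2).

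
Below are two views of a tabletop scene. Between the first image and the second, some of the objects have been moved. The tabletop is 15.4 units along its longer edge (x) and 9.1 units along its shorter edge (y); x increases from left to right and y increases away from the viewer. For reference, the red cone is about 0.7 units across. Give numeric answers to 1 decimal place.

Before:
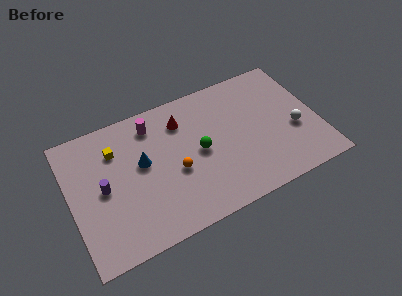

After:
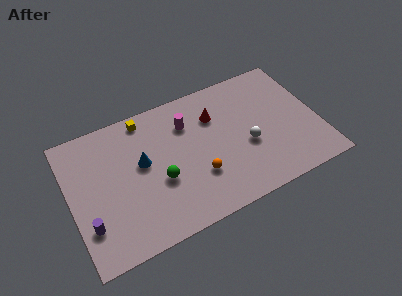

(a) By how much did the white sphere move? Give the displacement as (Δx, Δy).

(-3.0, 0.1)

From the two frames, the white sphere sits at roughly (13.9, 3.6) before and (10.9, 3.7) after.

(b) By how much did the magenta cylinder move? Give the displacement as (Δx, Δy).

(2.1, -0.8)

The magenta cylinder was at about (5.4, 7.5) and moved to about (7.5, 6.7).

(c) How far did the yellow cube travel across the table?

2.4

The yellow cube moved from about (3.0, 6.7) to (5.0, 8.1), a distance of √(2.0² + 1.4²) ≈ 2.4.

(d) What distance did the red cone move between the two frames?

2.1

From (7.2, 7.0) to (9.2, 6.5), the red cone covered √(2.0² + 0.5²) ≈ 2.1 units.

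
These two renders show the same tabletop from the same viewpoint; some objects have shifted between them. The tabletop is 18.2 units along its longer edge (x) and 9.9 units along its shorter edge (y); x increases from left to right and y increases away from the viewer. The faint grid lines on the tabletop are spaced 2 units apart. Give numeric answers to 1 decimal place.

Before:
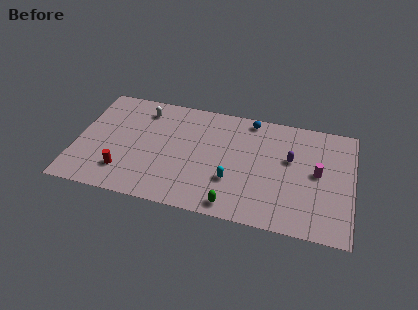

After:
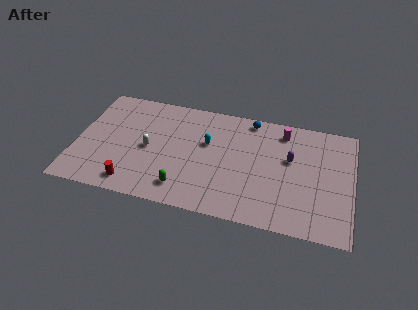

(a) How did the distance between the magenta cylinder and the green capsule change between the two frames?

+2.3

The distance was about 6.7 in the first image and 9.0 in the second, so they moved 2.3 units further apart.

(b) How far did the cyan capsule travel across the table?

3.4

The cyan capsule was near (10.4, 3.2) before and (8.6, 6.1) after, so it travelled √(1.8² + 2.9²) ≈ 3.4 units.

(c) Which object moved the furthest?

the magenta cylinder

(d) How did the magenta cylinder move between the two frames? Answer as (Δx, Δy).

(-2.4, 3.1)

The magenta cylinder started near (15.9, 5.2) and ended near (13.5, 8.3).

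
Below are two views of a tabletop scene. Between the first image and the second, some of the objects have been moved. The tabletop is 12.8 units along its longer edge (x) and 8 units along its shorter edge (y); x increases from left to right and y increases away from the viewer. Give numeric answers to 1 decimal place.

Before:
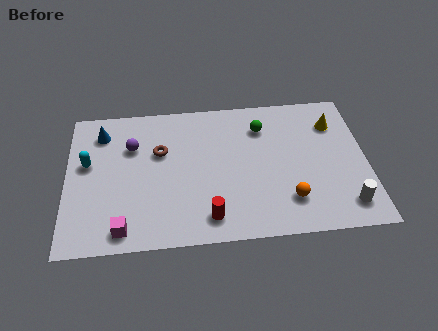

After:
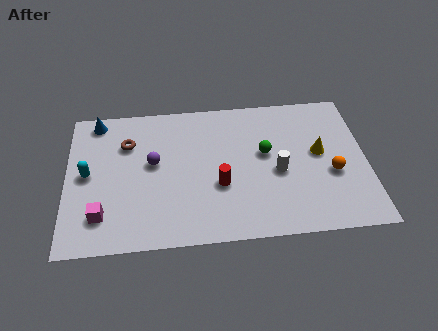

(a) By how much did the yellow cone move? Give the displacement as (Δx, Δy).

(-0.7, -1.6)

The yellow cone started near (11.5, 6.0) and ended near (10.8, 4.4).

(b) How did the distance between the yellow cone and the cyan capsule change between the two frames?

-0.8

Before: roughly 10.7 units apart; after: 9.9. That's 0.8 units closer together.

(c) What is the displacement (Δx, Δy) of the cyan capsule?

(0.0, -0.6)

From the two frames, the cyan capsule sits at roughly (0.9, 4.7) before and (0.9, 4.1) after.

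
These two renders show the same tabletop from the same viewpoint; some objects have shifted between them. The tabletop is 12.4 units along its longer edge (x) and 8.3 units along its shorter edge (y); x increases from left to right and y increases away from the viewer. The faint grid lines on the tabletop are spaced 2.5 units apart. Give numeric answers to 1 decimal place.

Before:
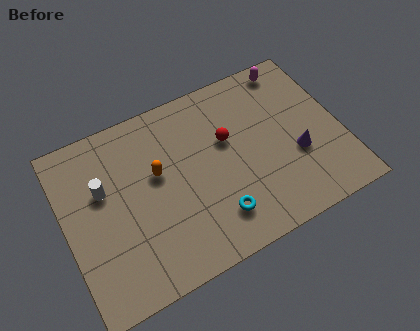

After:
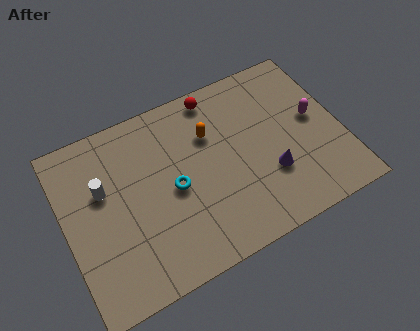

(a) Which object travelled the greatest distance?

the magenta capsule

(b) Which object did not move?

the white cylinder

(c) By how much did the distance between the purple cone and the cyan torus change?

+0.3

Before: roughly 4.1 units apart; after: 4.4. That's 0.3 units further apart.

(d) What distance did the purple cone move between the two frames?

1.4

From (10.3, 3.1) to (9.0, 2.7), the purple cone covered √(1.3² + 0.4²) ≈ 1.4 units.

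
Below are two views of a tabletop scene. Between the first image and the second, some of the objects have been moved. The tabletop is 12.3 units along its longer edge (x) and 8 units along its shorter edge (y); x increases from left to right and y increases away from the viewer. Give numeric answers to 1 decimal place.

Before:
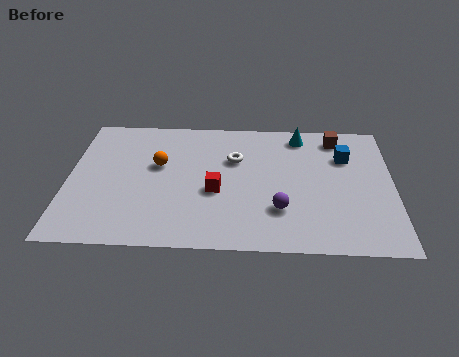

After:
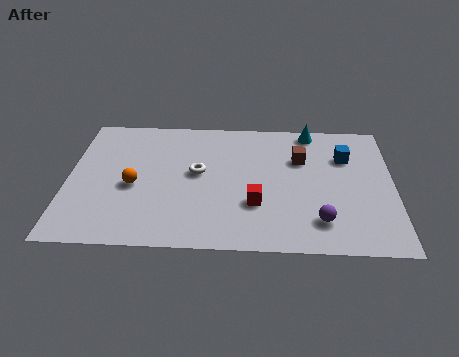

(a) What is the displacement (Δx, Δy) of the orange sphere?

(-0.9, -1.3)

From the two frames, the orange sphere sits at roughly (3.4, 4.8) before and (2.5, 3.5) after.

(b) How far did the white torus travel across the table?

1.7

The white torus moved from about (6.3, 5.3) to (4.9, 4.4), a distance of √(1.4² + 0.9²) ≈ 1.7.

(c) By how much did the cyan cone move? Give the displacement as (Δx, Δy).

(0.4, 0.3)

From the two frames, the cyan cone sits at roughly (8.8, 6.9) before and (9.2, 7.2) after.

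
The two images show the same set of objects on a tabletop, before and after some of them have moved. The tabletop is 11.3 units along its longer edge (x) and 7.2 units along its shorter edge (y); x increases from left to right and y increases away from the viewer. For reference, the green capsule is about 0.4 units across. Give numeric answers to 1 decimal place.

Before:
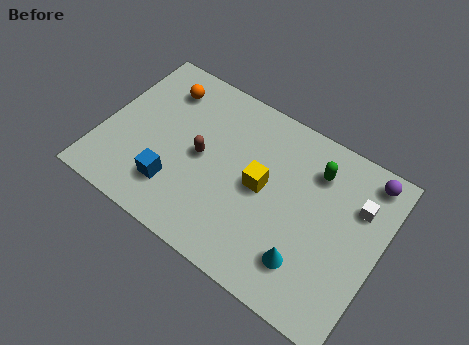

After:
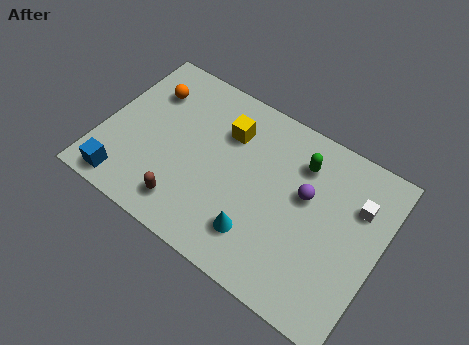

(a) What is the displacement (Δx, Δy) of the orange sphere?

(-0.5, -0.4)

From the two frames, the orange sphere sits at roughly (2.0, 5.7) before and (1.5, 5.3) after.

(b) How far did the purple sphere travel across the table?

3.0

From (10.4, 6.3) to (8.2, 4.3), the purple sphere covered √(2.2² + 2.0²) ≈ 3.0 units.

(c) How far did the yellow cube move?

2.3

From (6.5, 3.7) to (4.8, 5.2), the yellow cube covered √(1.7² + 1.5²) ≈ 2.3 units.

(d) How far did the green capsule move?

0.6

The green capsule moved from about (8.4, 5.5) to (7.8, 5.5), a distance of √(0.6² + 0.0²) ≈ 0.6.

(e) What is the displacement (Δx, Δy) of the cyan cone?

(-2.0, 0.0)

From the two frames, the cyan cone sits at roughly (8.7, 1.7) before and (6.7, 1.7) after.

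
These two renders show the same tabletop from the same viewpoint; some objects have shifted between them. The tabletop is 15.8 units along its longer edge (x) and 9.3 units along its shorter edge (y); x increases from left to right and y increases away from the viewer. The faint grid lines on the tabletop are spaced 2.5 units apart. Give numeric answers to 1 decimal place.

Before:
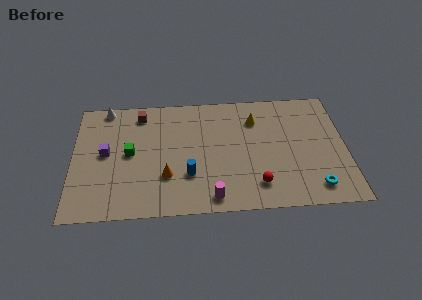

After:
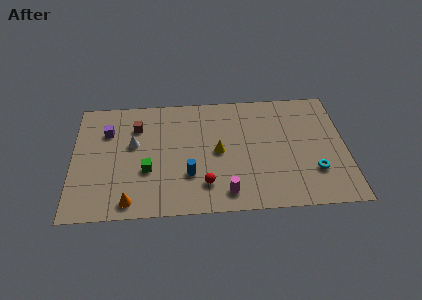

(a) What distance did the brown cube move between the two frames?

1.0

The brown cube was near (3.9, 7.9) before and (3.7, 6.9) after, so it travelled √(0.2² + 1.0²) ≈ 1.0 units.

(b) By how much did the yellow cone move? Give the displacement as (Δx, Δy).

(-2.2, -2.4)

From the two frames, the yellow cone sits at roughly (10.6, 7.0) before and (8.4, 4.6) after.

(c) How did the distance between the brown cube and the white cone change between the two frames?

-0.7

The distance was about 2.1 in the first image and 1.4 in the second, so they moved 0.7 units closer together.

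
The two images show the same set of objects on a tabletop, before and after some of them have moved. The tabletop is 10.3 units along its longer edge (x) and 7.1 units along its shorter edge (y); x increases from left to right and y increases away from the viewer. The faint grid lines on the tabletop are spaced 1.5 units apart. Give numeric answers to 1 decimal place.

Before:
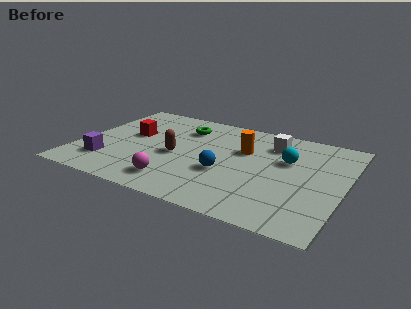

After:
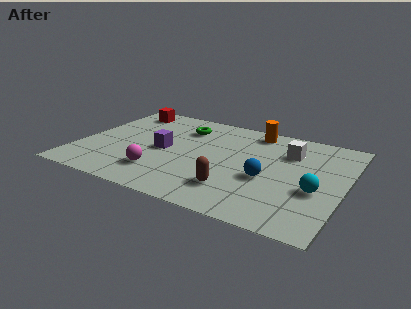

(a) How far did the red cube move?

2.0

The red cube moved from about (1.9, 4.1) to (1.3, 6.0), a distance of √(0.6² + 1.9²) ≈ 2.0.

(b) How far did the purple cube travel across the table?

2.6

The purple cube moved from about (1.3, 1.7) to (3.3, 3.4), a distance of √(2.0² + 1.7²) ≈ 2.6.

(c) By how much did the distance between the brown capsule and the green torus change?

+2.3

The distance was about 2.2 in the first image and 4.5 in the second, so they moved 2.3 units further apart.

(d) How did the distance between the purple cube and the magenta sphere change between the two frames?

-1.1

Before: roughly 2.8 units apart; after: 1.7. That's 1.1 units closer together.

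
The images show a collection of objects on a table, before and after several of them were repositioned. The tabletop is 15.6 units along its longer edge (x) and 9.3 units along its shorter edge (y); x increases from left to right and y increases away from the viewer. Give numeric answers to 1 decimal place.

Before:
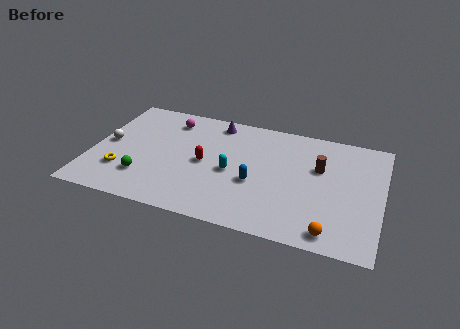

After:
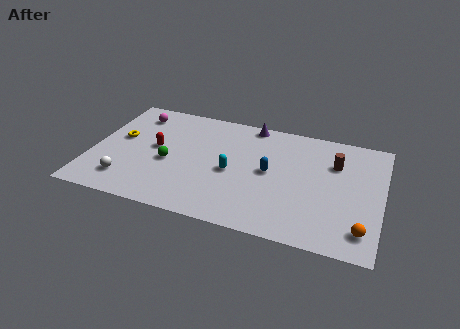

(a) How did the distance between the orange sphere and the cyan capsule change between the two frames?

+1.2

They were about 6.3 units apart before and 7.5 after — 1.2 units further apart.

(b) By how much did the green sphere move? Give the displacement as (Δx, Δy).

(1.2, 1.6)

From the two frames, the green sphere sits at roughly (3.0, 2.4) before and (4.2, 4.0) after.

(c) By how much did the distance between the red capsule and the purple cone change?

+2.4

The distance was about 3.6 in the first image and 6.0 in the second, so they moved 2.4 units further apart.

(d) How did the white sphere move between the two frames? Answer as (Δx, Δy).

(1.3, -2.8)

The white sphere started near (0.8, 4.7) and ended near (2.1, 1.9).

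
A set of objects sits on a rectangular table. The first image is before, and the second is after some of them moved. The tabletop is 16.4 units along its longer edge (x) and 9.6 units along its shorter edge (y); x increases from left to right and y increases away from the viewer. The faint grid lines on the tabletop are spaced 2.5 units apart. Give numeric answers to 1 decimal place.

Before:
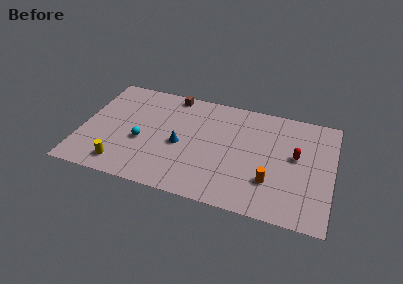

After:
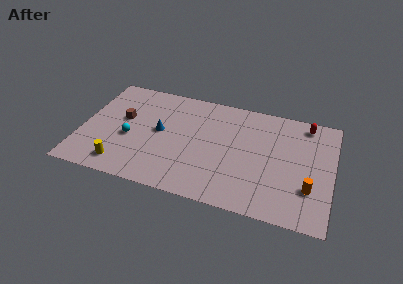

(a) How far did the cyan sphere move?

0.8

The cyan sphere moved from about (4.0, 3.9) to (3.2, 4.0), a distance of √(0.8² + 0.1²) ≈ 0.8.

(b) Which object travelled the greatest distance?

the brown cube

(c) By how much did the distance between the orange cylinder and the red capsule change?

+2.5

They were about 3.0 units apart before and 5.5 after — 2.5 units further apart.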